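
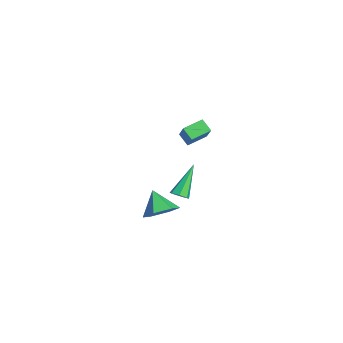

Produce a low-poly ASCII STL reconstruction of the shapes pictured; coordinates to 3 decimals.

solid 
facet normal 0.496 -0.456 -0.739
outer loop
vertex 2.928 -0.109 -1.423
vertex 2.503 -0.431 -1.51
vertex 2.613 0.049 -1.732
endloop
endfacet
facet normal 0.424 0.905 0.030
outer loop
vertex 2.928 -0.109 -1.423
vertex 2.613 0.049 -1.732
vertex 1.457 0.531 0.05
endloop
endfacet
facet normal 0.496 -0.456 -0.739
outer loop
vertex 2.613 0.049 -1.732
vertex 2.503 -0.431 -1.51
vertex 2.215 -0.154 -1.874
endloop
endfacet
facet normal -0.289 0.860 -0.420
outer loop
vertex 2.613 0.049 -1.732
vertex 2.215 -0.154 -1.874
vertex 1.457 0.531 0.05
endloop
endfacet
facet normal 0.496 -0.456 -0.739
outer loop
vertex 2.215 -0.154 -1.874
vertex 2.503 -0.431 -1.51
vertex 2.034 -0.565 -1.742
endloop
endfacet
facet normal -0.869 0.245 -0.430
outer loop
vertex 2.215 -0.154 -1.874
vertex 2.034 -0.565 -1.742
vertex 1.457 0.531 0.05
endloop
endfacet
facet normal 0.496 -0.456 -0.739
outer loop
vertex 2.034 -0.565 -1.742
vertex 2.503 -0.431 -1.51
vertex 2.206 -0.875 -1.435
endloop
endfacet
facet normal -0.878 -0.478 0.009
outer loop
vertex 2.034 -0.565 -1.742
vertex 2.206 -0.875 -1.435
vertex 1.457 0.531 0.05
endloop
endfacet
facet normal 0.496 -0.456 -0.739
outer loop
vertex 2.206 -0.875 -1.435
vertex 2.503 -0.431 -1.51
vertex 2.601 -0.851 -1.185
endloop
endfacet
facet normal -0.312 -0.763 0.566
outer loop
vertex 2.206 -0.875 -1.435
vertex 2.601 -0.851 -1.185
vertex 1.457 0.531 0.05
endloop
endfacet
facet normal 0.495 -0.457 -0.739
outer loop
vertex 2.601 -0.851 -1.185
vertex 2.503 -0.431 -1.51
vertex 2.923 -0.51 -1.18
endloop
endfacet
facet normal 0.408 -0.397 0.822
outer loop
vertex 2.601 -0.851 -1.185
vertex 2.923 -0.51 -1.18
vertex 1.457 0.531 0.05
endloop
endfacet
facet normal 0.496 -0.455 -0.740
outer loop
vertex 2.923 -0.51 -1.18
vertex 2.503 -0.431 -1.51
vertex 2.928 -0.109 -1.423
endloop
endfacet
facet normal 0.735 0.345 0.584
outer loop
vertex 2.923 -0.51 -1.18
vertex 2.928 -0.109 -1.423
vertex 1.457 0.531 0.05
endloop
endfacet
facet normal -0.657 -0.404 0.637
outer loop
vertex -2.129 0.685 0.506
vertex -2.471 1.801 0.862
vertex -3.34 0.708 -0.729
endloop
endfacet
facet normal 0.280 -0.915 -0.292
outer loop
vertex -2.769 1.059 -1.282
vertex -2.129 0.685 0.506
vertex -3.34 0.708 -0.729
endloop
endfacet
facet normal -0.657 -0.405 0.637
outer loop
vertex -3.34 0.708 -0.729
vertex -2.471 1.801 0.862
vertex -3.682 1.823 -0.373
endloop
endfacet
facet normal -0.700 0.013 -0.714
outer loop
vertex -3.682 1.823 -0.373
vertex -2.769 1.059 -1.282
vertex -3.34 0.708 -0.729
endloop
endfacet
facet normal 0.700 -0.013 0.714
outer loop
vertex -2.129 0.685 0.506
vertex -1.9 2.152 0.309
vertex -2.471 1.801 0.862
endloop
endfacet
facet normal 0.281 -0.914 -0.292
outer loop
vertex -1.558 1.037 -0.047
vertex -2.129 0.685 0.506
vertex -2.769 1.059 -1.282
endloop
endfacet
facet normal 0.700 -0.013 0.714
outer loop
vertex -1.558 1.037 -0.047
vertex -1.9 2.152 0.309
vertex -2.129 0.685 0.506
endloop
endfacet
facet normal -0.280 0.915 0.291
outer loop
vertex -2.471 1.801 0.862
vertex -1.9 2.152 0.309
vertex -3.682 1.823 -0.373
endloop
endfacet
facet normal -0.700 0.013 -0.714
outer loop
vertex -3.111 2.175 -0.926
vertex -2.769 1.059 -1.282
vertex -3.682 1.823 -0.373
endloop
endfacet
facet normal -0.281 0.914 0.292
outer loop
vertex -3.682 1.823 -0.373
vertex -1.9 2.152 0.309
vertex -3.111 2.175 -0.926
endloop
endfacet
facet normal 0.657 0.404 -0.637
outer loop
vertex -3.111 2.175 -0.926
vertex -1.558 1.037 -0.047
vertex -2.769 1.059 -1.282
endloop
endfacet
facet normal 0.657 0.405 -0.636
outer loop
vertex -1.9 2.152 0.309
vertex -1.558 1.037 -0.047
vertex -3.111 2.175 -0.926
endloop
endfacet
facet normal 0.667 0.190 -0.721
outer loop
vertex 4.94 -1.271 -0.677
vertex 4.354 -1.703 -1.333
vertex 4.27 -0.742 -1.158
endloop
endfacet
facet normal -0.081 0.612 0.786
outer loop
vertex 4.94 -1.271 -0.677
vertex 4.27 -0.742 -1.158
vertex 3.386 -1.977 -0.287
endloop
endfacet
facet normal 0.666 0.190 -0.721
outer loop
vertex 4.27 -0.742 -1.158
vertex 4.354 -1.703 -1.333
vertex 3.683 -1.174 -1.814
endloop
endfacet
facet normal -0.720 0.662 0.208
outer loop
vertex 4.27 -0.742 -1.158
vertex 3.683 -1.174 -1.814
vertex 3.386 -1.977 -0.287
endloop
endfacet
facet normal 0.666 0.189 -0.722
outer loop
vertex 3.683 -1.174 -1.814
vertex 4.354 -1.703 -1.333
vertex 3.767 -2.135 -1.988
endloop
endfacet
facet normal -0.976 -0.046 -0.214
outer loop
vertex 3.683 -1.174 -1.814
vertex 3.767 -2.135 -1.988
vertex 3.386 -1.977 -0.287
endloop
endfacet
facet normal 0.666 0.188 -0.721
outer loop
vertex 3.767 -2.135 -1.988
vertex 4.354 -1.703 -1.333
vertex 4.437 -2.664 -1.507
endloop
endfacet
facet normal -0.593 -0.803 -0.058
outer loop
vertex 3.767 -2.135 -1.988
vertex 4.437 -2.664 -1.507
vertex 3.386 -1.977 -0.287
endloop
endfacet
facet normal 0.667 0.188 -0.721
outer loop
vertex 4.437 -2.664 -1.507
vertex 4.354 -1.703 -1.333
vertex 5.024 -2.232 -0.851
endloop
endfacet
facet normal 0.046 -0.853 0.520
outer loop
vertex 4.437 -2.664 -1.507
vertex 5.024 -2.232 -0.851
vertex 3.386 -1.977 -0.287
endloop
endfacet
facet normal 0.667 0.189 -0.720
outer loop
vertex 5.024 -2.232 -0.851
vertex 4.354 -1.703 -1.333
vertex 4.94 -1.271 -0.677
endloop
endfacet
facet normal 0.302 -0.144 0.942
outer loop
vertex 5.024 -2.232 -0.851
vertex 4.94 -1.271 -0.677
vertex 3.386 -1.977 -0.287
endloop
endfacet

endsolid


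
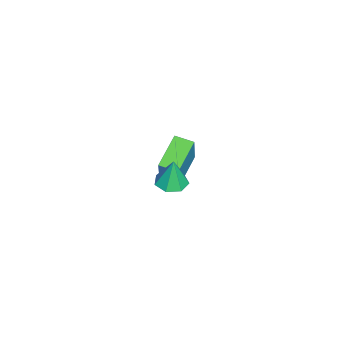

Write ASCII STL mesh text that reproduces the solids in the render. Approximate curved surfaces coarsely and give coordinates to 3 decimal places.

solid 
facet normal -0.017 -0.071 -0.997
outer loop
vertex 3.579 -3.026 -0.2
vertex 3.199 -2.475 -0.233
vertex 3.868 -2.523 -0.241
endloop
endfacet
facet normal 0.791 -0.418 0.447
outer loop
vertex 3.579 -3.026 -0.2
vertex 3.868 -2.523 -0.241
vertex 3.221 -2.385 1.033
endloop
endfacet
facet normal -0.017 -0.072 -0.997
outer loop
vertex 3.868 -2.523 -0.241
vertex 3.199 -2.475 -0.233
vertex 3.653 -1.984 -0.276
endloop
endfacet
facet normal 0.846 0.363 0.390
outer loop
vertex 3.868 -2.523 -0.241
vertex 3.653 -1.984 -0.276
vertex 3.221 -2.385 1.033
endloop
endfacet
facet normal -0.017 -0.072 -0.997
outer loop
vertex 3.653 -1.984 -0.276
vertex 3.199 -2.475 -0.233
vertex 3.097 -1.814 -0.279
endloop
endfacet
facet normal 0.271 0.892 0.363
outer loop
vertex 3.653 -1.984 -0.276
vertex 3.097 -1.814 -0.279
vertex 3.221 -2.385 1.033
endloop
endfacet
facet normal -0.017 -0.072 -0.997
outer loop
vertex 3.097 -1.814 -0.279
vertex 3.199 -2.475 -0.233
vertex 2.618 -2.142 -0.247
endloop
endfacet
facet normal -0.504 0.774 0.384
outer loop
vertex 3.097 -1.814 -0.279
vertex 2.618 -2.142 -0.247
vertex 3.221 -2.385 1.033
endloop
endfacet
facet normal -0.017 -0.071 -0.997
outer loop
vertex 2.618 -2.142 -0.247
vertex 3.199 -2.475 -0.233
vertex 2.577 -2.721 -0.205
endloop
endfacet
facet normal -0.893 0.095 0.439
outer loop
vertex 2.618 -2.142 -0.247
vertex 2.577 -2.721 -0.205
vertex 3.221 -2.385 1.033
endloop
endfacet
facet normal -0.017 -0.070 -0.997
outer loop
vertex 2.577 -2.721 -0.205
vertex 3.199 -2.475 -0.233
vertex 3.004 -3.114 -0.185
endloop
endfacet
facet normal -0.604 -0.632 0.486
outer loop
vertex 2.577 -2.721 -0.205
vertex 3.004 -3.114 -0.185
vertex 3.221 -2.385 1.033
endloop
endfacet
facet normal -0.015 -0.070 -0.997
outer loop
vertex 3.004 -3.114 -0.185
vertex 3.199 -2.475 -0.233
vertex 3.579 -3.026 -0.2
endloop
endfacet
facet normal 0.144 -0.860 0.489
outer loop
vertex 3.004 -3.114 -0.185
vertex 3.579 -3.026 -0.2
vertex 3.221 -2.385 1.033
endloop
endfacet
facet normal -0.911 0.176 0.374
outer loop
vertex -1.943 -3.644 -2.368
vertex -1.83 -2.8 -2.489
vertex -2.672 -3.791 -4.073
endloop
endfacet
facet normal -0.131 -0.981 0.141
outer loop
vertex -1.17 -4.08 -4.691
vertex -1.943 -3.644 -2.368
vertex -2.672 -3.791 -4.073
endloop
endfacet
facet normal -0.911 0.175 0.375
outer loop
vertex -2.672 -3.791 -4.073
vertex -1.83 -2.8 -2.489
vertex -2.56 -2.947 -4.194
endloop
endfacet
facet normal -0.392 -0.079 -0.916
outer loop
vertex -2.56 -2.947 -4.194
vertex -1.17 -4.08 -4.691
vertex -2.672 -3.791 -4.073
endloop
endfacet
facet normal 0.392 0.079 0.916
outer loop
vertex -1.943 -3.644 -2.368
vertex -0.328 -3.089 -3.107
vertex -1.83 -2.8 -2.489
endloop
endfacet
facet normal -0.131 -0.981 0.141
outer loop
vertex -0.44 -3.933 -2.986
vertex -1.943 -3.644 -2.368
vertex -1.17 -4.08 -4.691
endloop
endfacet
facet normal 0.392 0.079 0.916
outer loop
vertex -0.44 -3.933 -2.986
vertex -0.328 -3.089 -3.107
vertex -1.943 -3.644 -2.368
endloop
endfacet
facet normal 0.131 0.981 -0.141
outer loop
vertex -1.83 -2.8 -2.489
vertex -0.328 -3.089 -3.107
vertex -2.56 -2.947 -4.194
endloop
endfacet
facet normal -0.392 -0.079 -0.917
outer loop
vertex -1.057 -3.236 -4.812
vertex -1.17 -4.08 -4.691
vertex -2.56 -2.947 -4.194
endloop
endfacet
facet normal 0.131 0.981 -0.141
outer loop
vertex -2.56 -2.947 -4.194
vertex -0.328 -3.089 -3.107
vertex -1.057 -3.236 -4.812
endloop
endfacet
facet normal 0.910 -0.176 -0.375
outer loop
vertex -1.057 -3.236 -4.812
vertex -0.44 -3.933 -2.986
vertex -1.17 -4.08 -4.691
endloop
endfacet
facet normal 0.911 -0.175 -0.374
outer loop
vertex -0.328 -3.089 -3.107
vertex -0.44 -3.933 -2.986
vertex -1.057 -3.236 -4.812
endloop
endfacet

endsolid


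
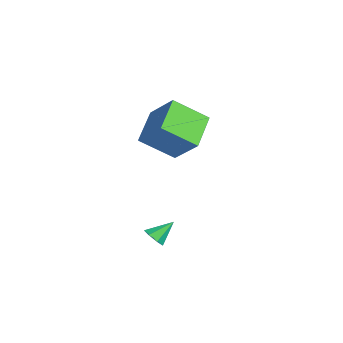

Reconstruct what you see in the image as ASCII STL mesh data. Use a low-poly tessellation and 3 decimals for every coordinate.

solid 
facet normal -0.626 -0.402 -0.668
outer loop
vertex -3.709 -1.539 2.409
vertex -5.046 -0.786 3.208
vertex -3.525 -0.129 1.389
endloop
endfacet
facet normal 0.773 -0.435 -0.462
outer loop
vertex -2.474 0.546 2.512
vertex -3.709 -1.539 2.409
vertex -3.525 -0.129 1.389
endloop
endfacet
facet normal -0.626 -0.402 -0.668
outer loop
vertex -3.525 -0.129 1.389
vertex -5.046 -0.786 3.208
vertex -4.862 0.624 2.188
endloop
endfacet
facet normal 0.105 0.806 -0.583
outer loop
vertex -4.862 0.624 2.188
vertex -2.474 0.546 2.512
vertex -3.525 -0.129 1.389
endloop
endfacet
facet normal -0.105 -0.806 0.583
outer loop
vertex -3.709 -1.539 2.409
vertex -3.995 -0.111 4.331
vertex -5.046 -0.786 3.208
endloop
endfacet
facet normal 0.773 -0.435 -0.462
outer loop
vertex -2.658 -0.864 3.532
vertex -3.709 -1.539 2.409
vertex -2.474 0.546 2.512
endloop
endfacet
facet normal -0.105 -0.806 0.583
outer loop
vertex -2.658 -0.864 3.532
vertex -3.995 -0.111 4.331
vertex -3.709 -1.539 2.409
endloop
endfacet
facet normal -0.773 0.435 0.462
outer loop
vertex -5.046 -0.786 3.208
vertex -3.995 -0.111 4.331
vertex -4.862 0.624 2.188
endloop
endfacet
facet normal 0.105 0.806 -0.583
outer loop
vertex -3.811 1.299 3.311
vertex -2.474 0.546 2.512
vertex -4.862 0.624 2.188
endloop
endfacet
facet normal -0.773 0.435 0.462
outer loop
vertex -4.862 0.624 2.188
vertex -3.995 -0.111 4.331
vertex -3.811 1.299 3.311
endloop
endfacet
facet normal 0.626 0.402 0.668
outer loop
vertex -3.811 1.299 3.311
vertex -2.658 -0.864 3.532
vertex -2.474 0.546 2.512
endloop
endfacet
facet normal 0.626 0.402 0.668
outer loop
vertex -3.995 -0.111 4.331
vertex -2.658 -0.864 3.532
vertex -3.811 1.299 3.311
endloop
endfacet
facet normal 0.145 -0.755 -0.640
outer loop
vertex 1.135 -1.569 -0.618
vertex 0.796 -1.842 -0.373
vertex 0.726 -1.53 -0.757
endloop
endfacet
facet normal 0.217 0.897 -0.386
outer loop
vertex 1.135 -1.569 -0.618
vertex 0.726 -1.53 -0.757
vertex 0.644 -1.058 0.293
endloop
endfacet
facet normal 0.146 -0.755 -0.640
outer loop
vertex 0.726 -1.53 -0.757
vertex 0.796 -1.842 -0.373
vertex 0.369 -1.727 -0.606
endloop
endfacet
facet normal -0.564 0.736 -0.375
outer loop
vertex 0.726 -1.53 -0.757
vertex 0.369 -1.727 -0.606
vertex 0.644 -1.058 0.293
endloop
endfacet
facet normal 0.146 -0.755 -0.640
outer loop
vertex 0.369 -1.727 -0.606
vertex 0.796 -1.842 -0.373
vertex 0.334 -2.01 -0.28
endloop
endfacet
facet normal -0.963 0.247 0.111
outer loop
vertex 0.369 -1.727 -0.606
vertex 0.334 -2.01 -0.28
vertex 0.644 -1.058 0.293
endloop
endfacet
facet normal 0.146 -0.755 -0.639
outer loop
vertex 0.334 -2.01 -0.28
vertex 0.796 -1.842 -0.373
vertex 0.647 -2.167 -0.023
endloop
endfacet
facet normal -0.680 -0.203 0.705
outer loop
vertex 0.334 -2.01 -0.28
vertex 0.647 -2.167 -0.023
vertex 0.644 -1.058 0.293
endloop
endfacet
facet normal 0.144 -0.755 -0.640
outer loop
vertex 0.647 -2.167 -0.023
vertex 0.796 -1.842 -0.373
vertex 1.072 -2.08 -0.03
endloop
endfacet
facet normal 0.072 -0.273 0.959
outer loop
vertex 0.647 -2.167 -0.023
vertex 1.072 -2.08 -0.03
vertex 0.644 -1.058 0.293
endloop
endfacet
facet normal 0.146 -0.754 -0.640
outer loop
vertex 1.072 -2.08 -0.03
vertex 0.796 -1.842 -0.373
vertex 1.289 -1.813 -0.295
endloop
endfacet
facet normal 0.725 0.088 0.683
outer loop
vertex 1.072 -2.08 -0.03
vertex 1.289 -1.813 -0.295
vertex 0.644 -1.058 0.293
endloop
endfacet
facet normal 0.146 -0.755 -0.640
outer loop
vertex 1.289 -1.813 -0.295
vertex 0.796 -1.842 -0.373
vertex 1.135 -1.569 -0.618
endloop
endfacet
facet normal 0.789 0.609 0.084
outer loop
vertex 1.289 -1.813 -0.295
vertex 1.135 -1.569 -0.618
vertex 0.644 -1.058 0.293
endloop
endfacet

endsolid


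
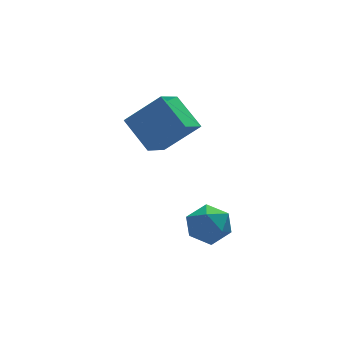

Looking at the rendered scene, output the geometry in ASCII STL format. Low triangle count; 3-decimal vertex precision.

solid 
facet normal -0.694 0.238 -0.679
outer loop
vertex 0.969 0.309 1.051
vertex 1.906 1.119 0.377
vertex 1.442 -1.03 0.099
endloop
endfacet
facet normal -0.664 -0.575 0.478
outer loop
vertex 2.754 -1.479 1.383
vertex 0.969 0.309 1.051
vertex 1.442 -1.03 0.099
endloop
endfacet
facet normal -0.694 0.238 -0.679
outer loop
vertex 1.442 -1.03 0.099
vertex 1.906 1.119 0.377
vertex 2.379 -0.22 -0.575
endloop
endfacet
facet normal 0.277 -0.783 -0.557
outer loop
vertex 2.379 -0.22 -0.575
vertex 2.754 -1.479 1.383
vertex 1.442 -1.03 0.099
endloop
endfacet
facet normal -0.277 0.783 0.557
outer loop
vertex 0.969 0.309 1.051
vertex 3.218 0.67 1.661
vertex 1.906 1.119 0.377
endloop
endfacet
facet normal -0.664 -0.575 0.478
outer loop
vertex 2.281 -0.14 2.335
vertex 0.969 0.309 1.051
vertex 2.754 -1.479 1.383
endloop
endfacet
facet normal -0.277 0.783 0.557
outer loop
vertex 2.281 -0.14 2.335
vertex 3.218 0.67 1.661
vertex 0.969 0.309 1.051
endloop
endfacet
facet normal 0.664 0.575 -0.478
outer loop
vertex 1.906 1.119 0.377
vertex 3.218 0.67 1.661
vertex 2.379 -0.22 -0.575
endloop
endfacet
facet normal 0.277 -0.783 -0.557
outer loop
vertex 3.691 -0.669 0.709
vertex 2.754 -1.479 1.383
vertex 2.379 -0.22 -0.575
endloop
endfacet
facet normal 0.664 0.575 -0.478
outer loop
vertex 2.379 -0.22 -0.575
vertex 3.218 0.67 1.661
vertex 3.691 -0.669 0.709
endloop
endfacet
facet normal 0.694 -0.238 0.679
outer loop
vertex 3.691 -0.669 0.709
vertex 2.281 -0.14 2.335
vertex 2.754 -1.479 1.383
endloop
endfacet
facet normal 0.694 -0.238 0.679
outer loop
vertex 3.218 0.67 1.661
vertex 2.281 -0.14 2.335
vertex 3.691 -0.669 0.709
endloop
endfacet
facet normal -0.392 0.279 0.877
outer loop
vertex 2.327 -2.748 -2.666
vertex 2.875 -3.404 -2.212
vertex 3.209 -2.506 -2.349
endloop
endfacet
facet normal -0.377 0.826 0.419
outer loop
vertex 2.327 -2.748 -2.666
vertex 3.209 -2.506 -2.349
vertex 2.907 -2.204 -3.217
endloop
endfacet
facet normal -0.752 0.640 -0.160
outer loop
vertex 2.327 -2.748 -2.666
vertex 2.907 -2.204 -3.217
vertex 2.387 -2.915 -3.617
endloop
endfacet
facet normal -0.998 -0.022 -0.059
outer loop
vertex 2.327 -2.748 -2.666
vertex 2.387 -2.915 -3.617
vertex 2.367 -3.657 -2.996
endloop
endfacet
facet normal -0.776 -0.245 0.582
outer loop
vertex 2.327 -2.748 -2.666
vertex 2.367 -3.657 -2.996
vertex 2.875 -3.404 -2.212
endloop
endfacet
facet normal 0.300 0.929 0.219
outer loop
vertex 2.907 -2.204 -3.217
vertex 3.209 -2.506 -2.349
vertex 3.813 -2.523 -3.104
endloop
endfacet
facet normal 0.277 0.043 0.960
outer loop
vertex 3.209 -2.506 -2.349
vertex 2.875 -3.404 -2.212
vertex 3.793 -3.265 -2.483
endloop
endfacet
facet normal -0.344 -0.805 0.483
outer loop
vertex 2.875 -3.404 -2.212
vertex 2.367 -3.657 -2.996
vertex 3.273 -3.976 -2.883
endloop
endfacet
facet normal -0.704 -0.444 -0.554
outer loop
vertex 2.367 -3.657 -2.996
vertex 2.387 -2.915 -3.617
vertex 2.971 -3.674 -3.751
endloop
endfacet
facet normal -0.306 0.627 -0.716
outer loop
vertex 2.387 -2.915 -3.617
vertex 2.907 -2.204 -3.217
vertex 3.305 -2.776 -3.888
endloop
endfacet
facet normal 0.998 0.022 0.059
outer loop
vertex 3.853 -3.432 -3.434
vertex 3.813 -2.523 -3.104
vertex 3.793 -3.265 -2.483
endloop
endfacet
facet normal 0.752 -0.640 0.160
outer loop
vertex 3.853 -3.432 -3.434
vertex 3.793 -3.265 -2.483
vertex 3.273 -3.976 -2.883
endloop
endfacet
facet normal 0.377 -0.826 -0.419
outer loop
vertex 3.853 -3.432 -3.434
vertex 3.273 -3.976 -2.883
vertex 2.971 -3.674 -3.751
endloop
endfacet
facet normal 0.392 -0.279 -0.877
outer loop
vertex 3.853 -3.432 -3.434
vertex 2.971 -3.674 -3.751
vertex 3.305 -2.776 -3.888
endloop
endfacet
facet normal 0.776 0.245 -0.582
outer loop
vertex 3.853 -3.432 -3.434
vertex 3.305 -2.776 -3.888
vertex 3.813 -2.523 -3.104
endloop
endfacet
facet normal 0.704 0.444 0.554
outer loop
vertex 3.793 -3.265 -2.483
vertex 3.813 -2.523 -3.104
vertex 3.209 -2.506 -2.349
endloop
endfacet
facet normal 0.306 -0.627 0.716
outer loop
vertex 3.273 -3.976 -2.883
vertex 3.793 -3.265 -2.483
vertex 2.875 -3.404 -2.212
endloop
endfacet
facet normal -0.300 -0.929 -0.219
outer loop
vertex 2.971 -3.674 -3.751
vertex 3.273 -3.976 -2.883
vertex 2.367 -3.657 -2.996
endloop
endfacet
facet normal -0.277 -0.043 -0.960
outer loop
vertex 3.305 -2.776 -3.888
vertex 2.971 -3.674 -3.751
vertex 2.387 -2.915 -3.617
endloop
endfacet
facet normal 0.344 0.805 -0.483
outer loop
vertex 3.813 -2.523 -3.104
vertex 3.305 -2.776 -3.888
vertex 2.907 -2.204 -3.217
endloop
endfacet

endsolid


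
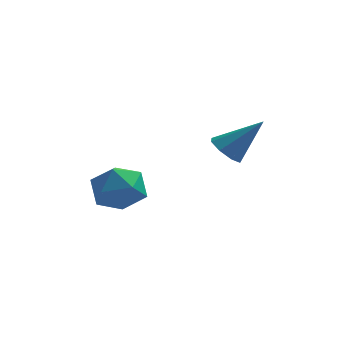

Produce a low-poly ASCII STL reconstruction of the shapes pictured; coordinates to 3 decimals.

solid 
facet normal 0.117 0.365 0.924
outer loop
vertex -1.076 0.129 -3.131
vertex -1.007 -0.634 -2.838
vertex -0.339 -0.226 -3.084
endloop
endfacet
facet normal 0.368 0.821 0.436
outer loop
vertex -1.076 0.129 -3.131
vertex -0.339 -0.226 -3.084
vertex -0.54 0.215 -3.745
endloop
endfacet
facet normal -0.167 0.986 -0.007
outer loop
vertex -1.076 0.129 -3.131
vertex -0.54 0.215 -3.745
vertex -1.332 0.08 -3.908
endloop
endfacet
facet normal -0.747 0.632 0.206
outer loop
vertex -1.076 0.129 -3.131
vertex -1.332 0.08 -3.908
vertex -1.621 -0.444 -3.348
endloop
endfacet
facet normal -0.572 0.248 0.782
outer loop
vertex -1.076 0.129 -3.131
vertex -1.621 -0.444 -3.348
vertex -1.007 -0.634 -2.838
endloop
endfacet
facet normal 0.873 0.485 0.058
outer loop
vertex -0.54 0.215 -3.745
vertex -0.339 -0.226 -3.084
vertex -0.139 -0.496 -3.832
endloop
endfacet
facet normal 0.467 -0.253 0.848
outer loop
vertex -0.339 -0.226 -3.084
vertex -1.007 -0.634 -2.838
vertex -0.428 -1.02 -3.272
endloop
endfacet
facet normal -0.650 -0.442 0.618
outer loop
vertex -1.007 -0.634 -2.838
vertex -1.621 -0.444 -3.348
vertex -1.22 -1.155 -3.435
endloop
endfacet
facet normal -0.932 0.179 -0.314
outer loop
vertex -1.621 -0.444 -3.348
vertex -1.332 0.08 -3.908
vertex -1.421 -0.714 -4.096
endloop
endfacet
facet normal 0.007 0.752 -0.659
outer loop
vertex -1.332 0.08 -3.908
vertex -0.54 0.215 -3.745
vertex -0.753 -0.306 -4.342
endloop
endfacet
facet normal 0.747 -0.632 -0.206
outer loop
vertex -0.684 -1.069 -4.049
vertex -0.139 -0.496 -3.832
vertex -0.428 -1.02 -3.272
endloop
endfacet
facet normal 0.167 -0.986 0.007
outer loop
vertex -0.684 -1.069 -4.049
vertex -0.428 -1.02 -3.272
vertex -1.22 -1.155 -3.435
endloop
endfacet
facet normal -0.368 -0.821 -0.436
outer loop
vertex -0.684 -1.069 -4.049
vertex -1.22 -1.155 -3.435
vertex -1.421 -0.714 -4.096
endloop
endfacet
facet normal -0.117 -0.365 -0.924
outer loop
vertex -0.684 -1.069 -4.049
vertex -1.421 -0.714 -4.096
vertex -0.753 -0.306 -4.342
endloop
endfacet
facet normal 0.572 -0.248 -0.782
outer loop
vertex -0.684 -1.069 -4.049
vertex -0.753 -0.306 -4.342
vertex -0.139 -0.496 -3.832
endloop
endfacet
facet normal 0.932 -0.179 0.314
outer loop
vertex -0.428 -1.02 -3.272
vertex -0.139 -0.496 -3.832
vertex -0.339 -0.226 -3.084
endloop
endfacet
facet normal -0.007 -0.752 0.659
outer loop
vertex -1.22 -1.155 -3.435
vertex -0.428 -1.02 -3.272
vertex -1.007 -0.634 -2.838
endloop
endfacet
facet normal -0.873 -0.485 -0.058
outer loop
vertex -1.421 -0.714 -4.096
vertex -1.22 -1.155 -3.435
vertex -1.621 -0.444 -3.348
endloop
endfacet
facet normal -0.467 0.253 -0.848
outer loop
vertex -0.753 -0.306 -4.342
vertex -1.421 -0.714 -4.096
vertex -1.332 0.08 -3.908
endloop
endfacet
facet normal 0.650 0.442 -0.618
outer loop
vertex -0.139 -0.496 -3.832
vertex -0.753 -0.306 -4.342
vertex -0.54 0.215 -3.745
endloop
endfacet
facet normal -0.676 -0.152 -0.721
outer loop
vertex 2.106 0.856 -2.934
vertex 1.747 0.654 -2.555
vertex 1.857 1.161 -2.765
endloop
endfacet
facet normal 0.660 0.696 -0.284
outer loop
vertex 2.106 0.856 -2.934
vertex 1.857 1.161 -2.765
vertex 2.693 0.866 -1.545
endloop
endfacet
facet normal -0.676 -0.152 -0.721
outer loop
vertex 1.857 1.161 -2.765
vertex 1.747 0.654 -2.555
vertex 1.543 1.169 -2.472
endloop
endfacet
facet normal 0.150 0.980 0.134
outer loop
vertex 1.857 1.161 -2.765
vertex 1.543 1.169 -2.472
vertex 2.693 0.866 -1.545
endloop
endfacet
facet normal -0.676 -0.152 -0.721
outer loop
vertex 1.543 1.169 -2.472
vertex 1.747 0.654 -2.555
vertex 1.349 0.875 -2.228
endloop
endfacet
facet normal -0.311 0.720 0.621
outer loop
vertex 1.543 1.169 -2.472
vertex 1.349 0.875 -2.228
vertex 2.693 0.866 -1.545
endloop
endfacet
facet normal -0.677 -0.153 -0.720
outer loop
vertex 1.349 0.875 -2.228
vertex 1.747 0.654 -2.555
vertex 1.388 0.452 -2.175
endloop
endfacet
facet normal -0.452 0.070 0.890
outer loop
vertex 1.349 0.875 -2.228
vertex 1.388 0.452 -2.175
vertex 2.693 0.866 -1.545
endloop
endfacet
facet normal -0.677 -0.151 -0.720
outer loop
vertex 1.388 0.452 -2.175
vertex 1.747 0.654 -2.555
vertex 1.637 0.146 -2.345
endloop
endfacet
facet normal -0.191 -0.591 0.784
outer loop
vertex 1.388 0.452 -2.175
vertex 1.637 0.146 -2.345
vertex 2.693 0.866 -1.545
endloop
endfacet
facet normal -0.676 -0.152 -0.721
outer loop
vertex 1.637 0.146 -2.345
vertex 1.747 0.654 -2.555
vertex 1.95 0.139 -2.637
endloop
endfacet
facet normal 0.320 -0.874 0.364
outer loop
vertex 1.637 0.146 -2.345
vertex 1.95 0.139 -2.637
vertex 2.693 0.866 -1.545
endloop
endfacet
facet normal -0.677 -0.152 -0.720
outer loop
vertex 1.95 0.139 -2.637
vertex 1.747 0.654 -2.555
vertex 2.144 0.432 -2.881
endloop
endfacet
facet normal 0.779 -0.616 -0.120
outer loop
vertex 1.95 0.139 -2.637
vertex 2.144 0.432 -2.881
vertex 2.693 0.866 -1.545
endloop
endfacet
facet normal -0.676 -0.151 -0.721
outer loop
vertex 2.144 0.432 -2.881
vertex 1.747 0.654 -2.555
vertex 2.106 0.856 -2.934
endloop
endfacet
facet normal 0.921 0.034 -0.389
outer loop
vertex 2.144 0.432 -2.881
vertex 2.106 0.856 -2.934
vertex 2.693 0.866 -1.545
endloop
endfacet

endsolid


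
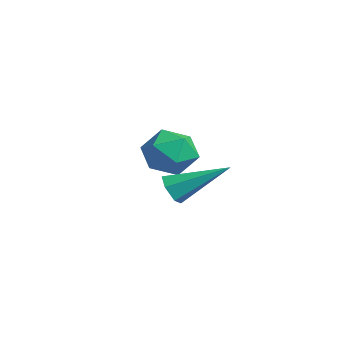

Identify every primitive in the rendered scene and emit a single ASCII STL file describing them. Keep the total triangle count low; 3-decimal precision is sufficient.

solid 
facet normal -0.019 0.399 0.917
outer loop
vertex -0.315 2.245 2.281
vertex -0.45 1.269 2.703
vertex 0.538 1.657 2.555
endloop
endfacet
facet normal 0.389 0.787 0.479
outer loop
vertex -0.315 2.245 2.281
vertex 0.538 1.657 2.555
vertex 0.542 2.213 1.638
endloop
endfacet
facet normal -0.016 0.997 -0.070
outer loop
vertex -0.315 2.245 2.281
vertex 0.542 2.213 1.638
vertex -0.444 2.168 1.219
endloop
endfacet
facet normal -0.673 0.739 0.028
outer loop
vertex -0.315 2.245 2.281
vertex -0.444 2.168 1.219
vertex -1.057 1.584 1.877
endloop
endfacet
facet normal -0.676 0.369 0.638
outer loop
vertex -0.315 2.245 2.281
vertex -1.057 1.584 1.877
vertex -0.45 1.269 2.703
endloop
endfacet
facet normal 0.904 0.364 0.225
outer loop
vertex 0.542 2.213 1.638
vertex 0.538 1.657 2.555
vertex 0.937 1.216 1.663
endloop
endfacet
facet normal 0.243 -0.264 0.933
outer loop
vertex 0.538 1.657 2.555
vertex -0.45 1.269 2.703
vertex 0.324 0.632 2.321
endloop
endfacet
facet normal -0.818 -0.312 0.482
outer loop
vertex -0.45 1.269 2.703
vertex -1.057 1.584 1.877
vertex -0.662 0.587 1.902
endloop
endfacet
facet normal -0.814 0.285 -0.505
outer loop
vertex -1.057 1.584 1.877
vertex -0.444 2.168 1.219
vertex -0.658 1.143 0.985
endloop
endfacet
facet normal 0.251 0.703 -0.665
outer loop
vertex -0.444 2.168 1.219
vertex 0.542 2.213 1.638
vertex 0.33 1.531 0.837
endloop
endfacet
facet normal 0.673 -0.739 -0.028
outer loop
vertex 0.195 0.555 1.259
vertex 0.937 1.216 1.663
vertex 0.324 0.632 2.321
endloop
endfacet
facet normal 0.016 -0.997 0.070
outer loop
vertex 0.195 0.555 1.259
vertex 0.324 0.632 2.321
vertex -0.662 0.587 1.902
endloop
endfacet
facet normal -0.389 -0.787 -0.479
outer loop
vertex 0.195 0.555 1.259
vertex -0.662 0.587 1.902
vertex -0.658 1.143 0.985
endloop
endfacet
facet normal 0.019 -0.399 -0.917
outer loop
vertex 0.195 0.555 1.259
vertex -0.658 1.143 0.985
vertex 0.33 1.531 0.837
endloop
endfacet
facet normal 0.676 -0.369 -0.638
outer loop
vertex 0.195 0.555 1.259
vertex 0.33 1.531 0.837
vertex 0.937 1.216 1.663
endloop
endfacet
facet normal 0.814 -0.285 0.505
outer loop
vertex 0.324 0.632 2.321
vertex 0.937 1.216 1.663
vertex 0.538 1.657 2.555
endloop
endfacet
facet normal -0.251 -0.703 0.665
outer loop
vertex -0.662 0.587 1.902
vertex 0.324 0.632 2.321
vertex -0.45 1.269 2.703
endloop
endfacet
facet normal -0.904 -0.364 -0.225
outer loop
vertex -0.658 1.143 0.985
vertex -0.662 0.587 1.902
vertex -1.057 1.584 1.877
endloop
endfacet
facet normal -0.243 0.264 -0.933
outer loop
vertex 0.33 1.531 0.837
vertex -0.658 1.143 0.985
vertex -0.444 2.168 1.219
endloop
endfacet
facet normal 0.818 0.312 -0.482
outer loop
vertex 0.937 1.216 1.663
vertex 0.33 1.531 0.837
vertex 0.542 2.213 1.638
endloop
endfacet
facet normal -0.381 -0.790 -0.480
outer loop
vertex 3.95 -0.456 1.916
vertex 3.562 -0.075 1.597
vertex 4.133 -0.21 1.366
endloop
endfacet
facet normal 0.945 -0.257 0.199
outer loop
vertex 3.95 -0.456 1.916
vertex 4.133 -0.21 1.366
vertex 4.358 1.575 2.603
endloop
endfacet
facet normal -0.381 -0.790 -0.481
outer loop
vertex 4.133 -0.21 1.366
vertex 3.562 -0.075 1.597
vertex 3.746 0.171 1.047
endloop
endfacet
facet normal 0.765 0.299 -0.571
outer loop
vertex 4.133 -0.21 1.366
vertex 3.746 0.171 1.047
vertex 4.358 1.575 2.603
endloop
endfacet
facet normal -0.381 -0.790 -0.481
outer loop
vertex 3.746 0.171 1.047
vertex 3.562 -0.075 1.597
vertex 3.175 0.306 1.278
endloop
endfacet
facet normal -0.084 0.756 -0.649
outer loop
vertex 3.746 0.171 1.047
vertex 3.175 0.306 1.278
vertex 4.358 1.575 2.603
endloop
endfacet
facet normal -0.381 -0.790 -0.481
outer loop
vertex 3.175 0.306 1.278
vertex 3.562 -0.075 1.597
vertex 2.992 0.059 1.828
endloop
endfacet
facet normal -0.753 0.656 0.044
outer loop
vertex 3.175 0.306 1.278
vertex 2.992 0.059 1.828
vertex 4.358 1.575 2.603
endloop
endfacet
facet normal -0.381 -0.790 -0.481
outer loop
vertex 2.992 0.059 1.828
vertex 3.562 -0.075 1.597
vertex 3.379 -0.322 2.147
endloop
endfacet
facet normal -0.573 0.100 0.814
outer loop
vertex 2.992 0.059 1.828
vertex 3.379 -0.322 2.147
vertex 4.358 1.575 2.603
endloop
endfacet
facet normal -0.380 -0.790 -0.481
outer loop
vertex 3.379 -0.322 2.147
vertex 3.562 -0.075 1.597
vertex 3.95 -0.456 1.916
endloop
endfacet
facet normal 0.277 -0.357 0.892
outer loop
vertex 3.379 -0.322 2.147
vertex 3.95 -0.456 1.916
vertex 4.358 1.575 2.603
endloop
endfacet

endsolid


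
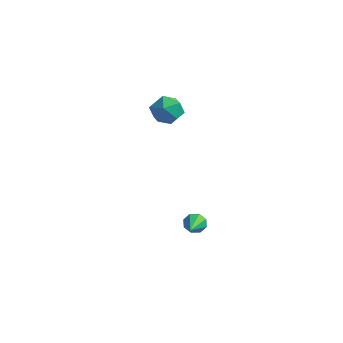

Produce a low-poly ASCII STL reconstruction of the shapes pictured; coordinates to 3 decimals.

solid 
facet normal -0.372 0.826 -0.423
outer loop
vertex 0.912 -3.367 -4.812
vertex 0.573 -3.288 -4.36
vertex 1.1 -3.124 -4.503
endloop
endfacet
facet normal 0.895 -0.167 -0.414
outer loop
vertex 0.912 -3.367 -4.812
vertex 1.1 -3.124 -4.503
vertex 1.207 -4.692 -3.64
endloop
endfacet
facet normal -0.372 0.825 -0.424
outer loop
vertex 1.1 -3.124 -4.503
vertex 0.573 -3.288 -4.36
vertex 0.98 -2.976 -4.11
endloop
endfacet
facet normal 0.957 0.187 0.222
outer loop
vertex 1.1 -3.124 -4.503
vertex 0.98 -2.976 -4.11
vertex 1.207 -4.692 -3.64
endloop
endfacet
facet normal -0.373 0.826 -0.423
outer loop
vertex 0.98 -2.976 -4.11
vertex 0.573 -3.288 -4.36
vertex 0.621 -3.012 -3.864
endloop
endfacet
facet normal 0.521 0.289 0.803
outer loop
vertex 0.98 -2.976 -4.11
vertex 0.621 -3.012 -3.864
vertex 1.207 -4.692 -3.64
endloop
endfacet
facet normal -0.373 0.826 -0.423
outer loop
vertex 0.621 -3.012 -3.864
vertex 0.573 -3.288 -4.36
vertex 0.235 -3.209 -3.908
endloop
endfacet
facet normal -0.152 0.078 0.985
outer loop
vertex 0.621 -3.012 -3.864
vertex 0.235 -3.209 -3.908
vertex 1.207 -4.692 -3.64
endloop
endfacet
facet normal -0.373 0.825 -0.423
outer loop
vertex 0.235 -3.209 -3.908
vertex 0.573 -3.288 -4.36
vertex 0.046 -3.453 -4.217
endloop
endfacet
facet normal -0.674 -0.321 0.666
outer loop
vertex 0.235 -3.209 -3.908
vertex 0.046 -3.453 -4.217
vertex 1.207 -4.692 -3.64
endloop
endfacet
facet normal -0.373 0.825 -0.424
outer loop
vertex 0.046 -3.453 -4.217
vertex 0.573 -3.288 -4.36
vertex 0.167 -3.6 -4.61
endloop
endfacet
facet normal -0.736 -0.677 0.027
outer loop
vertex 0.046 -3.453 -4.217
vertex 0.167 -3.6 -4.61
vertex 1.207 -4.692 -3.64
endloop
endfacet
facet normal -0.374 0.825 -0.423
outer loop
vertex 0.167 -3.6 -4.61
vertex 0.573 -3.288 -4.36
vertex 0.525 -3.564 -4.856
endloop
endfacet
facet normal -0.301 -0.777 -0.552
outer loop
vertex 0.167 -3.6 -4.61
vertex 0.525 -3.564 -4.856
vertex 1.207 -4.692 -3.64
endloop
endfacet
facet normal -0.372 0.826 -0.424
outer loop
vertex 0.525 -3.564 -4.856
vertex 0.573 -3.288 -4.36
vertex 0.912 -3.367 -4.812
endloop
endfacet
facet normal 0.372 -0.567 -0.735
outer loop
vertex 0.525 -3.564 -4.856
vertex 0.912 -3.367 -4.812
vertex 1.207 -4.692 -3.64
endloop
endfacet
facet normal -0.528 0.597 0.605
outer loop
vertex -2.411 -1.899 2.078
vertex -1.911 -2.16 2.772
vertex -1.666 -1.451 2.286
endloop
endfacet
facet normal -0.503 0.863 -0.058
outer loop
vertex -2.411 -1.899 2.078
vertex -1.666 -1.451 2.286
vertex -1.861 -1.622 1.43
endloop
endfacet
facet normal -0.779 0.377 -0.500
outer loop
vertex -2.411 -1.899 2.078
vertex -1.861 -1.622 1.43
vertex -2.228 -2.436 1.388
endloop
endfacet
facet normal -0.976 -0.189 -0.111
outer loop
vertex -2.411 -1.899 2.078
vertex -2.228 -2.436 1.388
vertex -2.258 -2.769 2.217
endloop
endfacet
facet normal -0.820 -0.053 0.571
outer loop
vertex -2.411 -1.899 2.078
vertex -2.258 -2.769 2.217
vertex -1.911 -2.16 2.772
endloop
endfacet
facet normal 0.183 0.955 -0.232
outer loop
vertex -1.861 -1.622 1.43
vertex -1.666 -1.451 2.286
vertex -1.022 -1.711 1.723
endloop
endfacet
facet normal 0.144 0.525 0.839
outer loop
vertex -1.666 -1.451 2.286
vertex -1.911 -2.16 2.772
vertex -1.052 -2.044 2.552
endloop
endfacet
facet normal -0.330 -0.526 0.784
outer loop
vertex -1.911 -2.16 2.772
vertex -2.258 -2.769 2.217
vertex -1.419 -2.858 2.51
endloop
endfacet
facet normal -0.582 -0.747 -0.321
outer loop
vertex -2.258 -2.769 2.217
vertex -2.228 -2.436 1.388
vertex -1.614 -3.029 1.654
endloop
endfacet
facet normal -0.266 0.169 -0.949
outer loop
vertex -2.228 -2.436 1.388
vertex -1.861 -1.622 1.43
vertex -1.369 -2.32 1.168
endloop
endfacet
facet normal 0.976 0.189 0.111
outer loop
vertex -0.869 -2.581 1.862
vertex -1.022 -1.711 1.723
vertex -1.052 -2.044 2.552
endloop
endfacet
facet normal 0.779 -0.377 0.500
outer loop
vertex -0.869 -2.581 1.862
vertex -1.052 -2.044 2.552
vertex -1.419 -2.858 2.51
endloop
endfacet
facet normal 0.503 -0.863 0.058
outer loop
vertex -0.869 -2.581 1.862
vertex -1.419 -2.858 2.51
vertex -1.614 -3.029 1.654
endloop
endfacet
facet normal 0.528 -0.597 -0.605
outer loop
vertex -0.869 -2.581 1.862
vertex -1.614 -3.029 1.654
vertex -1.369 -2.32 1.168
endloop
endfacet
facet normal 0.820 0.053 -0.571
outer loop
vertex -0.869 -2.581 1.862
vertex -1.369 -2.32 1.168
vertex -1.022 -1.711 1.723
endloop
endfacet
facet normal 0.582 0.747 0.321
outer loop
vertex -1.052 -2.044 2.552
vertex -1.022 -1.711 1.723
vertex -1.666 -1.451 2.286
endloop
endfacet
facet normal 0.266 -0.169 0.949
outer loop
vertex -1.419 -2.858 2.51
vertex -1.052 -2.044 2.552
vertex -1.911 -2.16 2.772
endloop
endfacet
facet normal -0.183 -0.955 0.232
outer loop
vertex -1.614 -3.029 1.654
vertex -1.419 -2.858 2.51
vertex -2.258 -2.769 2.217
endloop
endfacet
facet normal -0.144 -0.525 -0.839
outer loop
vertex -1.369 -2.32 1.168
vertex -1.614 -3.029 1.654
vertex -2.228 -2.436 1.388
endloop
endfacet
facet normal 0.330 0.526 -0.784
outer loop
vertex -1.022 -1.711 1.723
vertex -1.369 -2.32 1.168
vertex -1.861 -1.622 1.43
endloop
endfacet

endsolid


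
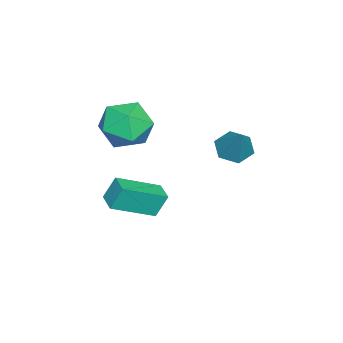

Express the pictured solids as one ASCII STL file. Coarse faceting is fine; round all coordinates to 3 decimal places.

solid 
facet normal -0.511 -0.319 -0.798
outer loop
vertex 1.319 1.338 2.65
vertex 0.864 1.042 3.06
vertex 0.774 1.686 2.86
endloop
endfacet
facet normal 0.481 0.859 -0.175
outer loop
vertex 1.319 1.338 2.65
vertex 0.774 1.686 2.86
vertex 1.596 1.498 4.2
endloop
endfacet
facet normal -0.512 -0.319 -0.798
outer loop
vertex 0.774 1.686 2.86
vertex 0.864 1.042 3.06
vertex 0.319 1.391 3.27
endloop
endfacet
facet normal -0.303 0.901 0.312
outer loop
vertex 0.774 1.686 2.86
vertex 0.319 1.391 3.27
vertex 1.596 1.498 4.2
endloop
endfacet
facet normal -0.511 -0.318 -0.798
outer loop
vertex 0.319 1.391 3.27
vertex 0.864 1.042 3.06
vertex 0.409 0.747 3.469
endloop
endfacet
facet normal -0.590 0.162 0.791
outer loop
vertex 0.319 1.391 3.27
vertex 0.409 0.747 3.469
vertex 1.596 1.498 4.2
endloop
endfacet
facet normal -0.511 -0.319 -0.798
outer loop
vertex 0.409 0.747 3.469
vertex 0.864 1.042 3.06
vertex 0.954 0.399 3.259
endloop
endfacet
facet normal -0.092 -0.616 0.782
outer loop
vertex 0.409 0.747 3.469
vertex 0.954 0.399 3.259
vertex 1.596 1.498 4.2
endloop
endfacet
facet normal -0.512 -0.319 -0.798
outer loop
vertex 0.954 0.399 3.259
vertex 0.864 1.042 3.06
vertex 1.409 0.694 2.849
endloop
endfacet
facet normal 0.693 -0.658 0.296
outer loop
vertex 0.954 0.399 3.259
vertex 1.409 0.694 2.849
vertex 1.596 1.498 4.2
endloop
endfacet
facet normal -0.512 -0.318 -0.798
outer loop
vertex 1.409 0.694 2.849
vertex 0.864 1.042 3.06
vertex 1.319 1.338 2.65
endloop
endfacet
facet normal 0.980 0.080 -0.183
outer loop
vertex 1.409 0.694 2.849
vertex 1.319 1.338 2.65
vertex 1.596 1.498 4.2
endloop
endfacet
facet normal -0.564 0.701 -0.436
outer loop
vertex -0.506 -1.943 -0.364
vertex 0.135 -1.449 -0.399
vertex -0.273 -2.309 -1.254
endloop
endfacet
facet normal -0.792 -0.609 0.043
outer loop
vertex 0.725 -3.551 -0.481
vertex -0.506 -1.943 -0.364
vertex -0.273 -2.309 -1.254
endloop
endfacet
facet normal -0.563 0.702 -0.437
outer loop
vertex -0.273 -2.309 -1.254
vertex 0.135 -1.449 -0.399
vertex 0.369 -1.816 -1.289
endloop
endfacet
facet normal 0.235 -0.370 -0.899
outer loop
vertex 0.369 -1.816 -1.289
vertex 0.725 -3.551 -0.481
vertex -0.273 -2.309 -1.254
endloop
endfacet
facet normal -0.236 0.370 0.899
outer loop
vertex -0.506 -1.943 -0.364
vertex 1.133 -2.691 0.374
vertex 0.135 -1.449 -0.399
endloop
endfacet
facet normal -0.792 -0.609 0.043
outer loop
vertex 0.491 -3.184 0.409
vertex -0.506 -1.943 -0.364
vertex 0.725 -3.551 -0.481
endloop
endfacet
facet normal -0.235 0.370 0.898
outer loop
vertex 0.491 -3.184 0.409
vertex 1.133 -2.691 0.374
vertex -0.506 -1.943 -0.364
endloop
endfacet
facet normal 0.792 0.609 -0.043
outer loop
vertex 0.135 -1.449 -0.399
vertex 1.133 -2.691 0.374
vertex 0.369 -1.816 -1.289
endloop
endfacet
facet normal 0.236 -0.370 -0.899
outer loop
vertex 1.366 -3.057 -0.516
vertex 0.725 -3.551 -0.481
vertex 0.369 -1.816 -1.289
endloop
endfacet
facet normal 0.792 0.609 -0.043
outer loop
vertex 0.369 -1.816 -1.289
vertex 1.133 -2.691 0.374
vertex 1.366 -3.057 -0.516
endloop
endfacet
facet normal 0.564 -0.701 0.437
outer loop
vertex 1.366 -3.057 -0.516
vertex 0.491 -3.184 0.409
vertex 0.725 -3.551 -0.481
endloop
endfacet
facet normal 0.563 -0.702 0.436
outer loop
vertex 1.133 -2.691 0.374
vertex 0.491 -3.184 0.409
vertex 1.366 -3.057 -0.516
endloop
endfacet
facet normal -0.598 0.703 0.386
outer loop
vertex 0.469 -1.811 3.346
vertex -0.37 -2.31 2.955
vertex -0.022 -2.543 3.919
endloop
endfacet
facet normal -0.011 0.621 0.784
outer loop
vertex 0.469 -1.811 3.346
vertex -0.022 -2.543 3.919
vertex 1.028 -2.505 3.903
endloop
endfacet
facet normal 0.557 0.744 0.369
outer loop
vertex 0.469 -1.811 3.346
vertex 1.028 -2.505 3.903
vertex 1.33 -2.248 2.929
endloop
endfacet
facet normal 0.320 0.903 -0.287
outer loop
vertex 0.469 -1.811 3.346
vertex 1.33 -2.248 2.929
vertex 0.465 -2.128 2.343
endloop
endfacet
facet normal -0.393 0.877 -0.276
outer loop
vertex 0.469 -1.811 3.346
vertex 0.465 -2.128 2.343
vertex -0.37 -2.31 2.955
endloop
endfacet
facet normal 0.017 -0.059 0.998
outer loop
vertex 1.028 -2.505 3.903
vertex -0.022 -2.543 3.919
vertex 0.535 -3.432 3.857
endloop
endfacet
facet normal -0.932 0.075 0.355
outer loop
vertex -0.022 -2.543 3.919
vertex -0.37 -2.31 2.955
vertex -0.33 -3.312 3.271
endloop
endfacet
facet normal -0.602 0.355 -0.715
outer loop
vertex -0.37 -2.31 2.955
vertex 0.465 -2.128 2.343
vertex -0.028 -3.055 2.297
endloop
endfacet
facet normal 0.552 0.397 -0.733
outer loop
vertex 0.465 -2.128 2.343
vertex 1.33 -2.248 2.929
vertex 1.022 -3.017 2.281
endloop
endfacet
facet normal 0.935 0.140 0.327
outer loop
vertex 1.33 -2.248 2.929
vertex 1.028 -2.505 3.903
vertex 1.37 -3.25 3.245
endloop
endfacet
facet normal -0.320 -0.903 0.287
outer loop
vertex 0.531 -3.749 2.854
vertex 0.535 -3.432 3.857
vertex -0.33 -3.312 3.271
endloop
endfacet
facet normal -0.557 -0.744 -0.369
outer loop
vertex 0.531 -3.749 2.854
vertex -0.33 -3.312 3.271
vertex -0.028 -3.055 2.297
endloop
endfacet
facet normal 0.011 -0.621 -0.784
outer loop
vertex 0.531 -3.749 2.854
vertex -0.028 -3.055 2.297
vertex 1.022 -3.017 2.281
endloop
endfacet
facet normal 0.598 -0.703 -0.386
outer loop
vertex 0.531 -3.749 2.854
vertex 1.022 -3.017 2.281
vertex 1.37 -3.25 3.245
endloop
endfacet
facet normal 0.393 -0.877 0.276
outer loop
vertex 0.531 -3.749 2.854
vertex 1.37 -3.25 3.245
vertex 0.535 -3.432 3.857
endloop
endfacet
facet normal -0.552 -0.397 0.733
outer loop
vertex -0.33 -3.312 3.271
vertex 0.535 -3.432 3.857
vertex -0.022 -2.543 3.919
endloop
endfacet
facet normal -0.935 -0.140 -0.327
outer loop
vertex -0.028 -3.055 2.297
vertex -0.33 -3.312 3.271
vertex -0.37 -2.31 2.955
endloop
endfacet
facet normal -0.017 0.059 -0.998
outer loop
vertex 1.022 -3.017 2.281
vertex -0.028 -3.055 2.297
vertex 0.465 -2.128 2.343
endloop
endfacet
facet normal 0.932 -0.075 -0.355
outer loop
vertex 1.37 -3.25 3.245
vertex 1.022 -3.017 2.281
vertex 1.33 -2.248 2.929
endloop
endfacet
facet normal 0.602 -0.355 0.715
outer loop
vertex 0.535 -3.432 3.857
vertex 1.37 -3.25 3.245
vertex 1.028 -2.505 3.903
endloop
endfacet

endsolid


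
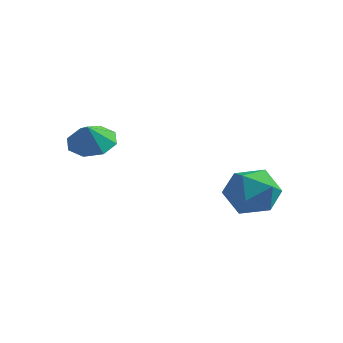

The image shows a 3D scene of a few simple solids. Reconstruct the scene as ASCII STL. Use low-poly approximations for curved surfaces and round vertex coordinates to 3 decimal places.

solid 
facet normal -0.144 0.465 -0.873
outer loop
vertex -0.97 -0.151 1.858
vertex -1.927 -0.401 1.883
vertex -1.397 0.37 2.206
endloop
endfacet
facet normal 0.712 0.122 0.691
outer loop
vertex -0.97 -0.151 1.858
vertex -1.397 0.37 2.206
vertex -1.773 -0.899 2.817
endloop
endfacet
facet normal -0.144 0.465 -0.874
outer loop
vertex -1.397 0.37 2.206
vertex -1.927 -0.401 1.883
vertex -2.135 0.439 2.364
endloop
endfacet
facet normal 0.227 0.367 0.902
outer loop
vertex -1.397 0.37 2.206
vertex -2.135 0.439 2.364
vertex -1.773 -0.899 2.817
endloop
endfacet
facet normal -0.145 0.464 -0.874
outer loop
vertex -2.135 0.439 2.364
vertex -1.927 -0.401 1.883
vertex -2.751 0.015 2.241
endloop
endfacet
facet normal -0.334 0.220 0.916
outer loop
vertex -2.135 0.439 2.364
vertex -2.751 0.015 2.241
vertex -1.773 -0.899 2.817
endloop
endfacet
facet normal -0.144 0.466 -0.873
outer loop
vertex -2.751 0.015 2.241
vertex -1.927 -0.401 1.883
vertex -2.885 -0.652 1.907
endloop
endfacet
facet normal -0.646 -0.234 0.726
outer loop
vertex -2.751 0.015 2.241
vertex -2.885 -0.652 1.907
vertex -1.773 -0.899 2.817
endloop
endfacet
facet normal -0.144 0.465 -0.874
outer loop
vertex -2.885 -0.652 1.907
vertex -1.927 -0.401 1.883
vertex -2.458 -1.172 1.56
endloop
endfacet
facet normal -0.524 -0.727 0.444
outer loop
vertex -2.885 -0.652 1.907
vertex -2.458 -1.172 1.56
vertex -1.773 -0.899 2.817
endloop
endfacet
facet normal -0.145 0.465 -0.873
outer loop
vertex -2.458 -1.172 1.56
vertex -1.927 -0.401 1.883
vertex -1.72 -1.241 1.401
endloop
endfacet
facet normal -0.041 -0.972 0.233
outer loop
vertex -2.458 -1.172 1.56
vertex -1.72 -1.241 1.401
vertex -1.773 -0.899 2.817
endloop
endfacet
facet normal -0.144 0.466 -0.873
outer loop
vertex -1.72 -1.241 1.401
vertex -1.927 -0.401 1.883
vertex -1.104 -0.818 1.525
endloop
endfacet
facet normal 0.522 -0.824 0.219
outer loop
vertex -1.72 -1.241 1.401
vertex -1.104 -0.818 1.525
vertex -1.773 -0.899 2.817
endloop
endfacet
facet normal -0.144 0.465 -0.873
outer loop
vertex -1.104 -0.818 1.525
vertex -1.927 -0.401 1.883
vertex -0.97 -0.151 1.858
endloop
endfacet
facet normal 0.834 -0.371 0.408
outer loop
vertex -1.104 -0.818 1.525
vertex -0.97 -0.151 1.858
vertex -1.773 -0.899 2.817
endloop
endfacet
facet normal -0.462 0.678 -0.572
outer loop
vertex 2.549 4.578 -2.352
vertex 1.434 4.205 -1.894
vertex 2.076 5.127 -1.32
endloop
endfacet
facet normal 0.192 0.900 -0.391
outer loop
vertex 2.549 4.578 -2.352
vertex 2.076 5.127 -1.32
vertex 3.303 4.841 -1.376
endloop
endfacet
facet normal 0.662 0.417 -0.623
outer loop
vertex 2.549 4.578 -2.352
vertex 3.303 4.841 -1.376
vertex 3.421 3.743 -1.985
endloop
endfacet
facet normal 0.299 -0.105 -0.948
outer loop
vertex 2.549 4.578 -2.352
vertex 3.421 3.743 -1.985
vertex 2.265 3.349 -2.306
endloop
endfacet
facet normal -0.396 0.057 -0.917
outer loop
vertex 2.549 4.578 -2.352
vertex 2.265 3.349 -2.306
vertex 1.434 4.205 -1.894
endloop
endfacet
facet normal 0.229 0.919 0.321
outer loop
vertex 3.303 4.841 -1.376
vertex 2.076 5.127 -1.32
vertex 2.655 4.631 -0.314
endloop
endfacet
facet normal -0.829 0.559 0.029
outer loop
vertex 2.076 5.127 -1.32
vertex 1.434 4.205 -1.894
vertex 1.499 4.237 -0.635
endloop
endfacet
facet normal -0.722 -0.446 -0.529
outer loop
vertex 1.434 4.205 -1.894
vertex 2.265 3.349 -2.306
vertex 1.617 3.139 -1.244
endloop
endfacet
facet normal 0.402 -0.708 -0.581
outer loop
vertex 2.265 3.349 -2.306
vertex 3.421 3.743 -1.985
vertex 2.844 2.853 -1.3
endloop
endfacet
facet normal 0.989 0.137 -0.055
outer loop
vertex 3.421 3.743 -1.985
vertex 3.303 4.841 -1.376
vertex 3.486 3.775 -0.726
endloop
endfacet
facet normal -0.299 0.105 0.948
outer loop
vertex 2.371 3.402 -0.268
vertex 2.655 4.631 -0.314
vertex 1.499 4.237 -0.635
endloop
endfacet
facet normal -0.662 -0.417 0.623
outer loop
vertex 2.371 3.402 -0.268
vertex 1.499 4.237 -0.635
vertex 1.617 3.139 -1.244
endloop
endfacet
facet normal -0.192 -0.900 0.391
outer loop
vertex 2.371 3.402 -0.268
vertex 1.617 3.139 -1.244
vertex 2.844 2.853 -1.3
endloop
endfacet
facet normal 0.462 -0.678 0.572
outer loop
vertex 2.371 3.402 -0.268
vertex 2.844 2.853 -1.3
vertex 3.486 3.775 -0.726
endloop
endfacet
facet normal 0.396 -0.057 0.917
outer loop
vertex 2.371 3.402 -0.268
vertex 3.486 3.775 -0.726
vertex 2.655 4.631 -0.314
endloop
endfacet
facet normal -0.402 0.708 0.581
outer loop
vertex 1.499 4.237 -0.635
vertex 2.655 4.631 -0.314
vertex 2.076 5.127 -1.32
endloop
endfacet
facet normal -0.989 -0.137 0.055
outer loop
vertex 1.617 3.139 -1.244
vertex 1.499 4.237 -0.635
vertex 1.434 4.205 -1.894
endloop
endfacet
facet normal -0.229 -0.919 -0.321
outer loop
vertex 2.844 2.853 -1.3
vertex 1.617 3.139 -1.244
vertex 2.265 3.349 -2.306
endloop
endfacet
facet normal 0.829 -0.559 -0.029
outer loop
vertex 3.486 3.775 -0.726
vertex 2.844 2.853 -1.3
vertex 3.421 3.743 -1.985
endloop
endfacet
facet normal 0.722 0.446 0.529
outer loop
vertex 2.655 4.631 -0.314
vertex 3.486 3.775 -0.726
vertex 3.303 4.841 -1.376
endloop
endfacet

endsolid


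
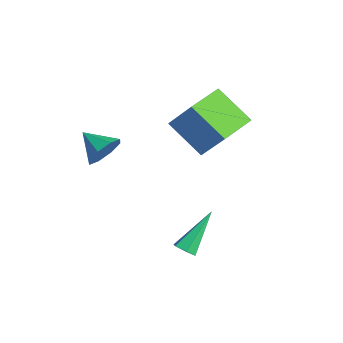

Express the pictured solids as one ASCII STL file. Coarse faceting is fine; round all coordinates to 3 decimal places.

solid 
facet normal 0.795 0.414 -0.443
outer loop
vertex -0.074 -2.666 0.56
vertex -0.62 -2.198 0.018
vertex -0.246 -2.053 0.824
endloop
endfacet
facet normal 0.058 -0.381 0.923
outer loop
vertex -0.074 -2.666 0.56
vertex -0.246 -2.053 0.824
vertex -1.7 -2.762 0.622
endloop
endfacet
facet normal 0.795 0.415 -0.443
outer loop
vertex -0.246 -2.053 0.824
vertex -0.62 -2.198 0.018
vertex -0.637 -1.526 0.616
endloop
endfacet
facet normal -0.231 0.204 0.951
outer loop
vertex -0.246 -2.053 0.824
vertex -0.637 -1.526 0.616
vertex -1.7 -2.762 0.622
endloop
endfacet
facet normal 0.795 0.414 -0.443
outer loop
vertex -0.637 -1.526 0.616
vertex -0.62 -2.198 0.018
vertex -1.018 -1.392 0.058
endloop
endfacet
facet normal -0.627 0.542 0.559
outer loop
vertex -0.637 -1.526 0.616
vertex -1.018 -1.392 0.058
vertex -1.7 -2.762 0.622
endloop
endfacet
facet normal 0.795 0.415 -0.443
outer loop
vertex -1.018 -1.392 0.058
vertex -0.62 -2.198 0.018
vertex -1.165 -1.731 -0.523
endloop
endfacet
facet normal -0.899 0.436 -0.027
outer loop
vertex -1.018 -1.392 0.058
vertex -1.165 -1.731 -0.523
vertex -1.7 -2.762 0.622
endloop
endfacet
facet normal 0.795 0.415 -0.443
outer loop
vertex -1.165 -1.731 -0.523
vertex -0.62 -2.198 0.018
vertex -0.993 -2.343 -0.787
endloop
endfacet
facet normal -0.887 -0.051 -0.460
outer loop
vertex -1.165 -1.731 -0.523
vertex -0.993 -2.343 -0.787
vertex -1.7 -2.762 0.622
endloop
endfacet
facet normal 0.795 0.414 -0.443
outer loop
vertex -0.993 -2.343 -0.787
vertex -0.62 -2.198 0.018
vertex -0.602 -2.871 -0.579
endloop
endfacet
facet normal -0.598 -0.635 -0.489
outer loop
vertex -0.993 -2.343 -0.787
vertex -0.602 -2.871 -0.579
vertex -1.7 -2.762 0.622
endloop
endfacet
facet normal 0.794 0.415 -0.444
outer loop
vertex -0.602 -2.871 -0.579
vertex -0.62 -2.198 0.018
vertex -0.221 -3.004 -0.021
endloop
endfacet
facet normal -0.201 -0.975 -0.095
outer loop
vertex -0.602 -2.871 -0.579
vertex -0.221 -3.004 -0.021
vertex -1.7 -2.762 0.622
endloop
endfacet
facet normal 0.795 0.415 -0.443
outer loop
vertex -0.221 -3.004 -0.021
vertex -0.62 -2.198 0.018
vertex -0.074 -2.666 0.56
endloop
endfacet
facet normal 0.070 -0.870 0.488
outer loop
vertex -0.221 -3.004 -0.021
vertex -0.074 -2.666 0.56
vertex -1.7 -2.762 0.622
endloop
endfacet
facet normal -0.672 -0.435 0.599
outer loop
vertex 1.085 0.886 3.162
vertex 0.128 2.422 3.204
vertex 0.069 0.295 1.594
endloop
endfacet
facet normal 0.529 -0.848 -0.023
outer loop
vertex 1.432 1.178 0.376
vertex 1.085 0.886 3.162
vertex 0.069 0.295 1.594
endloop
endfacet
facet normal -0.671 -0.435 0.600
outer loop
vertex 0.069 0.295 1.594
vertex 0.128 2.422 3.204
vertex -0.889 1.83 1.636
endloop
endfacet
facet normal -0.519 -0.302 -0.800
outer loop
vertex -0.889 1.83 1.636
vertex 1.432 1.178 0.376
vertex 0.069 0.295 1.594
endloop
endfacet
facet normal 0.519 0.302 0.800
outer loop
vertex 1.085 0.886 3.162
vertex 1.491 3.305 1.986
vertex 0.128 2.422 3.204
endloop
endfacet
facet normal 0.529 -0.848 -0.023
outer loop
vertex 2.449 1.77 1.944
vertex 1.085 0.886 3.162
vertex 1.432 1.178 0.376
endloop
endfacet
facet normal 0.519 0.302 0.800
outer loop
vertex 2.449 1.77 1.944
vertex 1.491 3.305 1.986
vertex 1.085 0.886 3.162
endloop
endfacet
facet normal -0.529 0.848 0.023
outer loop
vertex 0.128 2.422 3.204
vertex 1.491 3.305 1.986
vertex -0.889 1.83 1.636
endloop
endfacet
facet normal -0.519 -0.301 -0.800
outer loop
vertex 0.475 2.714 0.418
vertex 1.432 1.178 0.376
vertex -0.889 1.83 1.636
endloop
endfacet
facet normal -0.529 0.848 0.023
outer loop
vertex -0.889 1.83 1.636
vertex 1.491 3.305 1.986
vertex 0.475 2.714 0.418
endloop
endfacet
facet normal 0.672 0.435 -0.600
outer loop
vertex 0.475 2.714 0.418
vertex 2.449 1.77 1.944
vertex 1.432 1.178 0.376
endloop
endfacet
facet normal 0.672 0.436 -0.599
outer loop
vertex 1.491 3.305 1.986
vertex 2.449 1.77 1.944
vertex 0.475 2.714 0.418
endloop
endfacet
facet normal 0.312 -0.666 -0.678
outer loop
vertex 4.318 -0.58 -2.841
vertex 3.885 -0.488 -3.131
vertex 4.323 -0.201 -3.211
endloop
endfacet
facet normal 0.862 0.349 0.369
outer loop
vertex 4.318 -0.58 -2.841
vertex 4.323 -0.201 -3.211
vertex 3.215 0.928 -1.689
endloop
endfacet
facet normal 0.313 -0.666 -0.677
outer loop
vertex 4.323 -0.201 -3.211
vertex 3.885 -0.488 -3.131
vertex 3.889 -0.109 -3.502
endloop
endfacet
facet normal 0.405 0.850 -0.336
outer loop
vertex 4.323 -0.201 -3.211
vertex 3.889 -0.109 -3.502
vertex 3.215 0.928 -1.689
endloop
endfacet
facet normal 0.314 -0.666 -0.677
outer loop
vertex 3.889 -0.109 -3.502
vertex 3.885 -0.488 -3.131
vertex 3.451 -0.397 -3.422
endloop
endfacet
facet normal -0.524 0.641 -0.561
outer loop
vertex 3.889 -0.109 -3.502
vertex 3.451 -0.397 -3.422
vertex 3.215 0.928 -1.689
endloop
endfacet
facet normal 0.315 -0.665 -0.677
outer loop
vertex 3.451 -0.397 -3.422
vertex 3.885 -0.488 -3.131
vertex 3.447 -0.776 -3.052
endloop
endfacet
facet normal -0.994 -0.070 -0.082
outer loop
vertex 3.451 -0.397 -3.422
vertex 3.447 -0.776 -3.052
vertex 3.215 0.928 -1.689
endloop
endfacet
facet normal 0.315 -0.664 -0.678
outer loop
vertex 3.447 -0.776 -3.052
vertex 3.885 -0.488 -3.131
vertex 3.88 -0.868 -2.761
endloop
endfacet
facet normal -0.538 -0.570 0.621
outer loop
vertex 3.447 -0.776 -3.052
vertex 3.88 -0.868 -2.761
vertex 3.215 0.928 -1.689
endloop
endfacet
facet normal 0.313 -0.665 -0.678
outer loop
vertex 3.88 -0.868 -2.761
vertex 3.885 -0.488 -3.131
vertex 4.318 -0.58 -2.841
endloop
endfacet
facet normal 0.392 -0.360 0.847
outer loop
vertex 3.88 -0.868 -2.761
vertex 4.318 -0.58 -2.841
vertex 3.215 0.928 -1.689
endloop
endfacet

endsolid


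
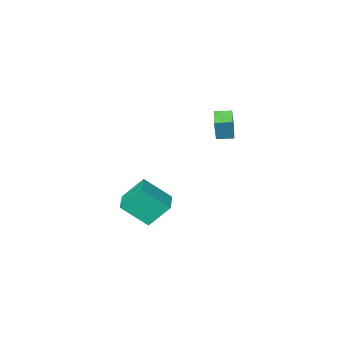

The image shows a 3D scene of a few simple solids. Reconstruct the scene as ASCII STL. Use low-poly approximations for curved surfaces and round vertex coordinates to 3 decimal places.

solid 
facet normal -0.489 -0.832 0.262
outer loop
vertex -2.877 -0.577 2.648
vertex -3.565 -0.153 2.709
vertex -3.135 -0.816 1.406
endloop
endfacet
facet normal 0.849 -0.523 -0.076
outer loop
vertex -2.695 -0.067 1.171
vertex -2.877 -0.577 2.648
vertex -3.135 -0.816 1.406
endloop
endfacet
facet normal -0.489 -0.832 0.262
outer loop
vertex -3.135 -0.816 1.406
vertex -3.565 -0.153 2.709
vertex -3.823 -0.392 1.468
endloop
endfacet
facet normal -0.200 -0.184 -0.962
outer loop
vertex -3.823 -0.392 1.468
vertex -2.695 -0.067 1.171
vertex -3.135 -0.816 1.406
endloop
endfacet
facet normal 0.199 0.185 0.962
outer loop
vertex -2.877 -0.577 2.648
vertex -3.125 0.596 2.474
vertex -3.565 -0.153 2.709
endloop
endfacet
facet normal 0.849 -0.523 -0.076
outer loop
vertex -2.437 0.172 2.412
vertex -2.877 -0.577 2.648
vertex -2.695 -0.067 1.171
endloop
endfacet
facet normal 0.201 0.185 0.962
outer loop
vertex -2.437 0.172 2.412
vertex -3.125 0.596 2.474
vertex -2.877 -0.577 2.648
endloop
endfacet
facet normal -0.849 0.523 0.076
outer loop
vertex -3.565 -0.153 2.709
vertex -3.125 0.596 2.474
vertex -3.823 -0.392 1.468
endloop
endfacet
facet normal -0.200 -0.186 -0.962
outer loop
vertex -3.383 0.357 1.232
vertex -2.695 -0.067 1.171
vertex -3.823 -0.392 1.468
endloop
endfacet
facet normal -0.849 0.523 0.076
outer loop
vertex -3.823 -0.392 1.468
vertex -3.125 0.596 2.474
vertex -3.383 0.357 1.232
endloop
endfacet
facet normal 0.489 0.832 -0.262
outer loop
vertex -3.383 0.357 1.232
vertex -2.437 0.172 2.412
vertex -2.695 -0.067 1.171
endloop
endfacet
facet normal 0.489 0.832 -0.262
outer loop
vertex -3.125 0.596 2.474
vertex -2.437 0.172 2.412
vertex -3.383 0.357 1.232
endloop
endfacet
facet normal -0.543 -0.836 -0.078
outer loop
vertex -0.699 -3.162 -2.601
vertex -1.754 -2.372 -3.721
vertex 0.196 -3.633 -3.776
endloop
endfacet
facet normal 0.610 -0.456 0.648
outer loop
vertex 0.874 -2.588 -3.679
vertex -0.699 -3.162 -2.601
vertex 0.196 -3.633 -3.776
endloop
endfacet
facet normal -0.543 -0.836 -0.078
outer loop
vertex 0.196 -3.633 -3.776
vertex -1.754 -2.372 -3.721
vertex -0.86 -2.843 -4.896
endloop
endfacet
facet normal 0.577 -0.304 -0.758
outer loop
vertex -0.86 -2.843 -4.896
vertex 0.874 -2.588 -3.679
vertex 0.196 -3.633 -3.776
endloop
endfacet
facet normal -0.577 0.304 0.758
outer loop
vertex -0.699 -3.162 -2.601
vertex -1.076 -1.327 -3.624
vertex -1.754 -2.372 -3.721
endloop
endfacet
facet normal 0.610 -0.457 0.647
outer loop
vertex -0.02 -2.117 -2.504
vertex -0.699 -3.162 -2.601
vertex 0.874 -2.588 -3.679
endloop
endfacet
facet normal -0.577 0.304 0.758
outer loop
vertex -0.02 -2.117 -2.504
vertex -1.076 -1.327 -3.624
vertex -0.699 -3.162 -2.601
endloop
endfacet
facet normal -0.611 0.456 -0.647
outer loop
vertex -1.754 -2.372 -3.721
vertex -1.076 -1.327 -3.624
vertex -0.86 -2.843 -4.896
endloop
endfacet
facet normal 0.577 -0.304 -0.758
outer loop
vertex -0.181 -1.798 -4.799
vertex 0.874 -2.588 -3.679
vertex -0.86 -2.843 -4.896
endloop
endfacet
facet normal -0.610 0.456 -0.648
outer loop
vertex -0.86 -2.843 -4.896
vertex -1.076 -1.327 -3.624
vertex -0.181 -1.798 -4.799
endloop
endfacet
facet normal 0.543 0.836 0.078
outer loop
vertex -0.181 -1.798 -4.799
vertex -0.02 -2.117 -2.504
vertex 0.874 -2.588 -3.679
endloop
endfacet
facet normal 0.543 0.836 0.078
outer loop
vertex -1.076 -1.327 -3.624
vertex -0.02 -2.117 -2.504
vertex -0.181 -1.798 -4.799
endloop
endfacet

endsolid


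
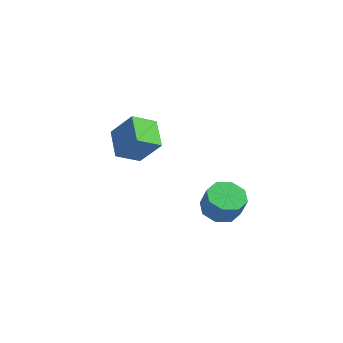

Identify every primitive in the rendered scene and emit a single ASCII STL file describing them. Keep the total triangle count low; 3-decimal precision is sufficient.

solid 
facet normal -0.688 0.560 0.462
outer loop
vertex -4.344 -1.288 3.039
vertex -3.175 -1.011 4.445
vertex -3.823 -0.098 2.372
endloop
endfacet
facet normal -0.632 -0.150 -0.761
outer loop
vertex -2.605 -1.089 1.555
vertex -4.344 -1.288 3.039
vertex -3.823 -0.098 2.372
endloop
endfacet
facet normal -0.688 0.560 0.462
outer loop
vertex -3.823 -0.098 2.372
vertex -3.175 -1.011 4.445
vertex -2.654 0.179 3.779
endloop
endfacet
facet normal 0.357 0.815 -0.457
outer loop
vertex -2.654 0.179 3.779
vertex -2.605 -1.089 1.555
vertex -3.823 -0.098 2.372
endloop
endfacet
facet normal -0.357 -0.815 0.457
outer loop
vertex -4.344 -1.288 3.039
vertex -1.957 -2.002 3.628
vertex -3.175 -1.011 4.445
endloop
endfacet
facet normal -0.632 -0.149 -0.761
outer loop
vertex -3.126 -2.279 2.221
vertex -4.344 -1.288 3.039
vertex -2.605 -1.089 1.555
endloop
endfacet
facet normal -0.356 -0.815 0.457
outer loop
vertex -3.126 -2.279 2.221
vertex -1.957 -2.002 3.628
vertex -4.344 -1.288 3.039
endloop
endfacet
facet normal 0.632 0.149 0.761
outer loop
vertex -3.175 -1.011 4.445
vertex -1.957 -2.002 3.628
vertex -2.654 0.179 3.779
endloop
endfacet
facet normal 0.356 0.815 -0.457
outer loop
vertex -1.436 -0.812 2.961
vertex -2.605 -1.089 1.555
vertex -2.654 0.179 3.779
endloop
endfacet
facet normal 0.632 0.149 0.760
outer loop
vertex -2.654 0.179 3.779
vertex -1.957 -2.002 3.628
vertex -1.436 -0.812 2.961
endloop
endfacet
facet normal 0.688 -0.560 -0.462
outer loop
vertex -1.436 -0.812 2.961
vertex -3.126 -2.279 2.221
vertex -2.605 -1.089 1.555
endloop
endfacet
facet normal 0.688 -0.560 -0.461
outer loop
vertex -1.957 -2.002 3.628
vertex -3.126 -2.279 2.221
vertex -1.436 -0.812 2.961
endloop
endfacet
facet normal -0.436 0.161 -0.885
outer loop
vertex 3.03 -0.241 -0.298
vertex 2.213 -0.77 0.008
vertex 2.494 0.209 0.048
endloop
endfacet
facet normal 0.582 0.801 -0.140
outer loop
vertex 3.03 -0.241 -0.298
vertex 2.494 0.209 0.048
vertex 3.623 -0.461 0.906
endloop
endfacet
facet normal 0.583 0.800 -0.142
outer loop
vertex 3.623 -0.461 0.906
vertex 2.494 0.209 0.048
vertex 3.088 -0.01 1.252
endloop
endfacet
facet normal 0.436 -0.161 0.885
outer loop
vertex 3.623 -0.461 0.906
vertex 3.088 -0.01 1.252
vertex 2.807 -0.99 1.212
endloop
endfacet
facet normal -0.437 0.162 -0.885
outer loop
vertex 2.494 0.209 0.048
vertex 2.213 -0.77 0.008
vertex 1.794 0.086 0.371
endloop
endfacet
facet normal -0.073 0.974 0.213
outer loop
vertex 2.494 0.209 0.048
vertex 1.794 0.086 0.371
vertex 3.088 -0.01 1.252
endloop
endfacet
facet normal -0.073 0.974 0.213
outer loop
vertex 3.088 -0.01 1.252
vertex 1.794 0.086 0.371
vertex 2.388 -0.133 1.575
endloop
endfacet
facet normal 0.437 -0.161 0.885
outer loop
vertex 3.088 -0.01 1.252
vertex 2.388 -0.133 1.575
vertex 2.807 -0.99 1.212
endloop
endfacet
facet normal -0.437 0.162 -0.885
outer loop
vertex 1.794 0.086 0.371
vertex 2.213 -0.77 0.008
vertex 1.34 -0.539 0.481
endloop
endfacet
facet normal -0.686 0.577 0.443
outer loop
vertex 1.794 0.086 0.371
vertex 1.34 -0.539 0.481
vertex 2.388 -0.133 1.575
endloop
endfacet
facet normal -0.686 0.577 0.443
outer loop
vertex 2.388 -0.133 1.575
vertex 1.34 -0.539 0.481
vertex 1.933 -0.758 1.685
endloop
endfacet
facet normal 0.436 -0.162 0.885
outer loop
vertex 2.388 -0.133 1.575
vertex 1.933 -0.758 1.685
vertex 2.807 -0.99 1.212
endloop
endfacet
facet normal -0.437 0.162 -0.885
outer loop
vertex 1.34 -0.539 0.481
vertex 2.213 -0.77 0.008
vertex 1.397 -1.299 0.314
endloop
endfacet
facet normal -0.897 -0.158 0.413
outer loop
vertex 1.34 -0.539 0.481
vertex 1.397 -1.299 0.314
vertex 1.933 -0.758 1.685
endloop
endfacet
facet normal -0.897 -0.158 0.413
outer loop
vertex 1.933 -0.758 1.685
vertex 1.397 -1.299 0.314
vertex 1.99 -1.519 1.518
endloop
endfacet
facet normal 0.436 -0.162 0.885
outer loop
vertex 1.933 -0.758 1.685
vertex 1.99 -1.519 1.518
vertex 2.807 -0.99 1.212
endloop
endfacet
facet normal -0.436 0.161 -0.885
outer loop
vertex 1.397 -1.299 0.314
vertex 2.213 -0.77 0.008
vertex 1.932 -1.75 -0.032
endloop
endfacet
facet normal -0.583 -0.800 0.141
outer loop
vertex 1.397 -1.299 0.314
vertex 1.932 -1.75 -0.032
vertex 1.99 -1.519 1.518
endloop
endfacet
facet normal -0.582 -0.801 0.141
outer loop
vertex 1.99 -1.519 1.518
vertex 1.932 -1.75 -0.032
vertex 2.526 -1.969 1.172
endloop
endfacet
facet normal 0.436 -0.161 0.885
outer loop
vertex 1.99 -1.519 1.518
vertex 2.526 -1.969 1.172
vertex 2.807 -0.99 1.212
endloop
endfacet
facet normal -0.437 0.161 -0.885
outer loop
vertex 1.932 -1.75 -0.032
vertex 2.213 -0.77 0.008
vertex 2.632 -1.627 -0.355
endloop
endfacet
facet normal 0.073 -0.974 -0.213
outer loop
vertex 1.932 -1.75 -0.032
vertex 2.632 -1.627 -0.355
vertex 2.526 -1.969 1.172
endloop
endfacet
facet normal 0.073 -0.974 -0.213
outer loop
vertex 2.526 -1.969 1.172
vertex 2.632 -1.627 -0.355
vertex 3.226 -1.846 0.849
endloop
endfacet
facet normal 0.437 -0.162 0.885
outer loop
vertex 2.526 -1.969 1.172
vertex 3.226 -1.846 0.849
vertex 2.807 -0.99 1.212
endloop
endfacet
facet normal -0.436 0.162 -0.885
outer loop
vertex 2.632 -1.627 -0.355
vertex 2.213 -0.77 0.008
vertex 3.087 -1.002 -0.465
endloop
endfacet
facet normal 0.686 -0.577 -0.443
outer loop
vertex 2.632 -1.627 -0.355
vertex 3.087 -1.002 -0.465
vertex 3.226 -1.846 0.849
endloop
endfacet
facet normal 0.686 -0.577 -0.443
outer loop
vertex 3.226 -1.846 0.849
vertex 3.087 -1.002 -0.465
vertex 3.68 -1.221 0.739
endloop
endfacet
facet normal 0.437 -0.162 0.885
outer loop
vertex 3.226 -1.846 0.849
vertex 3.68 -1.221 0.739
vertex 2.807 -0.99 1.212
endloop
endfacet
facet normal -0.436 0.162 -0.885
outer loop
vertex 3.087 -1.002 -0.465
vertex 2.213 -0.77 0.008
vertex 3.03 -0.241 -0.298
endloop
endfacet
facet normal 0.897 0.158 -0.413
outer loop
vertex 3.087 -1.002 -0.465
vertex 3.03 -0.241 -0.298
vertex 3.68 -1.221 0.739
endloop
endfacet
facet normal 0.897 0.158 -0.413
outer loop
vertex 3.68 -1.221 0.739
vertex 3.03 -0.241 -0.298
vertex 3.623 -0.461 0.906
endloop
endfacet
facet normal 0.437 -0.162 0.885
outer loop
vertex 3.68 -1.221 0.739
vertex 3.623 -0.461 0.906
vertex 2.807 -0.99 1.212
endloop
endfacet

endsolid


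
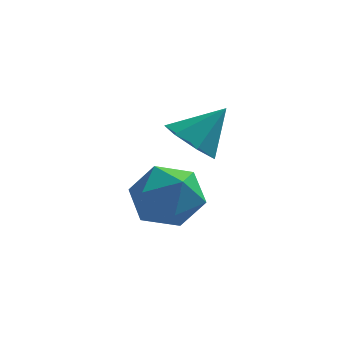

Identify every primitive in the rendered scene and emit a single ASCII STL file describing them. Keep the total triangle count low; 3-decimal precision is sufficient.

solid 
facet normal -0.613 -0.312 -0.726
outer loop
vertex 1.691 -3.76 0.5
vertex 1.127 -3.976 1.069
vertex 1.217 -3.248 0.68
endloop
endfacet
facet normal 0.677 0.703 -0.218
outer loop
vertex 1.691 -3.76 0.5
vertex 1.217 -3.248 0.68
vertex 1.973 -3.544 2.071
endloop
endfacet
facet normal -0.614 -0.312 -0.725
outer loop
vertex 1.217 -3.248 0.68
vertex 1.127 -3.976 1.069
vertex 0.676 -3.284 1.153
endloop
endfacet
facet normal 0.080 0.983 0.166
outer loop
vertex 1.217 -3.248 0.68
vertex 0.676 -3.284 1.153
vertex 1.973 -3.544 2.071
endloop
endfacet
facet normal -0.613 -0.312 -0.726
outer loop
vertex 0.676 -3.284 1.153
vertex 1.127 -3.976 1.069
vertex 0.474 -3.841 1.563
endloop
endfacet
facet normal -0.358 0.634 0.685
outer loop
vertex 0.676 -3.284 1.153
vertex 0.474 -3.841 1.563
vertex 1.973 -3.544 2.071
endloop
endfacet
facet normal -0.613 -0.312 -0.725
outer loop
vertex 0.474 -3.841 1.563
vertex 1.127 -3.976 1.069
vertex 0.764 -4.499 1.601
endloop
endfacet
facet normal -0.306 -0.080 0.949
outer loop
vertex 0.474 -3.841 1.563
vertex 0.764 -4.499 1.601
vertex 1.973 -3.544 2.071
endloop
endfacet
facet normal -0.613 -0.313 -0.726
outer loop
vertex 0.764 -4.499 1.601
vertex 1.127 -3.976 1.069
vertex 1.327 -4.763 1.239
endloop
endfacet
facet normal 0.196 -0.622 0.758
outer loop
vertex 0.764 -4.499 1.601
vertex 1.327 -4.763 1.239
vertex 1.973 -3.544 2.071
endloop
endfacet
facet normal -0.613 -0.312 -0.726
outer loop
vertex 1.327 -4.763 1.239
vertex 1.127 -3.976 1.069
vertex 1.74 -4.434 0.749
endloop
endfacet
facet normal 0.770 -0.584 0.257
outer loop
vertex 1.327 -4.763 1.239
vertex 1.74 -4.434 0.749
vertex 1.973 -3.544 2.071
endloop
endfacet
facet normal -0.613 -0.313 -0.726
outer loop
vertex 1.74 -4.434 0.749
vertex 1.127 -3.976 1.069
vertex 1.691 -3.76 0.5
endloop
endfacet
facet normal 0.984 0.006 -0.177
outer loop
vertex 1.74 -4.434 0.749
vertex 1.691 -3.76 0.5
vertex 1.973 -3.544 2.071
endloop
endfacet
facet normal -0.654 0.593 0.470
outer loop
vertex -0.485 -3.2 -1.094
vertex 0.167 -3.155 -0.244
vertex 0.259 -2.431 -1.029
endloop
endfacet
facet normal -0.688 0.686 -0.237
outer loop
vertex -0.485 -3.2 -1.094
vertex 0.259 -2.431 -1.029
vertex 0.083 -2.93 -1.962
endloop
endfacet
facet normal -0.843 0.057 -0.534
outer loop
vertex -0.485 -3.2 -1.094
vertex 0.083 -2.93 -1.962
vertex -0.119 -3.963 -1.753
endloop
endfacet
facet normal -0.905 -0.425 -0.010
outer loop
vertex -0.485 -3.2 -1.094
vertex -0.119 -3.963 -1.753
vertex -0.066 -4.102 -0.691
endloop
endfacet
facet normal -0.788 -0.094 0.609
outer loop
vertex -0.485 -3.2 -1.094
vertex -0.066 -4.102 -0.691
vertex 0.167 -3.155 -0.244
endloop
endfacet
facet normal -0.042 0.884 -0.465
outer loop
vertex 0.083 -2.93 -1.962
vertex 0.259 -2.431 -1.029
vertex 1.086 -2.718 -1.649
endloop
endfacet
facet normal 0.014 0.734 0.679
outer loop
vertex 0.259 -2.431 -1.029
vertex 0.167 -3.155 -0.244
vertex 1.139 -2.857 -0.587
endloop
endfacet
facet normal -0.202 -0.377 0.904
outer loop
vertex 0.167 -3.155 -0.244
vertex -0.066 -4.102 -0.691
vertex 0.937 -3.89 -0.378
endloop
endfacet
facet normal -0.392 -0.914 -0.100
outer loop
vertex -0.066 -4.102 -0.691
vertex -0.119 -3.963 -1.753
vertex 0.761 -4.389 -1.311
endloop
endfacet
facet normal -0.293 -0.134 -0.947
outer loop
vertex -0.119 -3.963 -1.753
vertex 0.083 -2.93 -1.962
vertex 0.853 -3.665 -2.096
endloop
endfacet
facet normal 0.905 0.425 0.010
outer loop
vertex 1.505 -3.62 -1.246
vertex 1.086 -2.718 -1.649
vertex 1.139 -2.857 -0.587
endloop
endfacet
facet normal 0.843 -0.057 0.534
outer loop
vertex 1.505 -3.62 -1.246
vertex 1.139 -2.857 -0.587
vertex 0.937 -3.89 -0.378
endloop
endfacet
facet normal 0.688 -0.686 0.237
outer loop
vertex 1.505 -3.62 -1.246
vertex 0.937 -3.89 -0.378
vertex 0.761 -4.389 -1.311
endloop
endfacet
facet normal 0.654 -0.593 -0.470
outer loop
vertex 1.505 -3.62 -1.246
vertex 0.761 -4.389 -1.311
vertex 0.853 -3.665 -2.096
endloop
endfacet
facet normal 0.788 0.094 -0.609
outer loop
vertex 1.505 -3.62 -1.246
vertex 0.853 -3.665 -2.096
vertex 1.086 -2.718 -1.649
endloop
endfacet
facet normal 0.392 0.914 0.100
outer loop
vertex 1.139 -2.857 -0.587
vertex 1.086 -2.718 -1.649
vertex 0.259 -2.431 -1.029
endloop
endfacet
facet normal 0.293 0.134 0.947
outer loop
vertex 0.937 -3.89 -0.378
vertex 1.139 -2.857 -0.587
vertex 0.167 -3.155 -0.244
endloop
endfacet
facet normal 0.042 -0.884 0.465
outer loop
vertex 0.761 -4.389 -1.311
vertex 0.937 -3.89 -0.378
vertex -0.066 -4.102 -0.691
endloop
endfacet
facet normal -0.014 -0.734 -0.679
outer loop
vertex 0.853 -3.665 -2.096
vertex 0.761 -4.389 -1.311
vertex -0.119 -3.963 -1.753
endloop
endfacet
facet normal 0.202 0.377 -0.904
outer loop
vertex 1.086 -2.718 -1.649
vertex 0.853 -3.665 -2.096
vertex 0.083 -2.93 -1.962
endloop
endfacet

endsolid
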